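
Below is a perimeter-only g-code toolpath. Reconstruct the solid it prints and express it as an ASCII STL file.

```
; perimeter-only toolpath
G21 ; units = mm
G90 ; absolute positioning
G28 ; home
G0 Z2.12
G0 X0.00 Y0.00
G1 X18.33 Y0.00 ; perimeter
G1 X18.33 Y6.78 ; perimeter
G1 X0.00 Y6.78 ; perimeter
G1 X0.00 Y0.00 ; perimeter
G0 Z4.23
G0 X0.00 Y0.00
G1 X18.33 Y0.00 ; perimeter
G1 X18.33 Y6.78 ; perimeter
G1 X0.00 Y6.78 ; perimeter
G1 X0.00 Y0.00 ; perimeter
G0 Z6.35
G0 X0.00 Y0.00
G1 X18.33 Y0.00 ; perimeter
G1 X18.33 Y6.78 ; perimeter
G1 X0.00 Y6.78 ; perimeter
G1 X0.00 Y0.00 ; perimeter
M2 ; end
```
solid part
  facet normal 0.0000 0.0000 -1.0000
    outer loop
      vertex 18.33 6.78 0.00
      vertex 18.33 0.00 0.00
      vertex 0.00 0.00 0.00
    endloop
  endfacet
  facet normal 0.0000 0.0000 -1.0000
    outer loop
      vertex 0.00 6.78 0.00
      vertex 18.33 6.78 0.00
      vertex 0.00 0.00 0.00
    endloop
  endfacet
  facet normal 0.0000 0.0000 1.0000
    outer loop
      vertex 0.00 0.00 6.35
      vertex 18.33 0.00 6.35
      vertex 18.33 6.78 6.35
    endloop
  endfacet
  facet normal 0.0000 0.0000 1.0000
    outer loop
      vertex 0.00 0.00 6.35
      vertex 18.33 6.78 6.35
      vertex 0.00 6.78 6.35
    endloop
  endfacet
  facet normal 0.0000 -1.0000 0.0000
    outer loop
      vertex 0.00 0.00 0.00
      vertex 18.33 0.00 0.00
      vertex 18.33 0.00 6.35
    endloop
  endfacet
  facet normal 0.0000 -1.0000 0.0000
    outer loop
      vertex 0.00 0.00 0.00
      vertex 18.33 0.00 6.35
      vertex 0.00 0.00 6.35
    endloop
  endfacet
  facet normal 0.0000 1.0000 0.0000
    outer loop
      vertex 18.33 6.78 6.35
      vertex 18.33 6.78 0.00
      vertex 0.00 6.78 0.00
    endloop
  endfacet
  facet normal 0.0000 1.0000 0.0000
    outer loop
      vertex 0.00 6.78 6.35
      vertex 18.33 6.78 6.35
      vertex 0.00 6.78 0.00
    endloop
  endfacet
  facet normal -1.0000 0.0000 0.0000
    outer loop
      vertex 0.00 6.78 6.35
      vertex 0.00 6.78 0.00
      vertex 0.00 0.00 0.00
    endloop
  endfacet
  facet normal -1.0000 0.0000 0.0000
    outer loop
      vertex 0.00 0.00 6.35
      vertex 0.00 6.78 6.35
      vertex 0.00 0.00 0.00
    endloop
  endfacet
  facet normal 1.0000 0.0000 0.0000
    outer loop
      vertex 18.33 0.00 0.00
      vertex 18.33 6.78 0.00
      vertex 18.33 6.78 6.35
    endloop
  endfacet
  facet normal 1.0000 0.0000 0.0000
    outer loop
      vertex 18.33 0.00 0.00
      vertex 18.33 6.78 6.35
      vertex 18.33 0.00 6.35
    endloop
  endfacet
endsolid part

The G0 Z moves step by Δz≈2.12 mm. Every layer's G1 loop is the same polygon, so the solid is a straight extrusion of it from z=0 to z≈6.35. Closing with flat bottom and top caps and triangulating gives 12 facets — a rectangular box, roughly 18.3 × 6.78 mm footprint and 6.35 mm tall.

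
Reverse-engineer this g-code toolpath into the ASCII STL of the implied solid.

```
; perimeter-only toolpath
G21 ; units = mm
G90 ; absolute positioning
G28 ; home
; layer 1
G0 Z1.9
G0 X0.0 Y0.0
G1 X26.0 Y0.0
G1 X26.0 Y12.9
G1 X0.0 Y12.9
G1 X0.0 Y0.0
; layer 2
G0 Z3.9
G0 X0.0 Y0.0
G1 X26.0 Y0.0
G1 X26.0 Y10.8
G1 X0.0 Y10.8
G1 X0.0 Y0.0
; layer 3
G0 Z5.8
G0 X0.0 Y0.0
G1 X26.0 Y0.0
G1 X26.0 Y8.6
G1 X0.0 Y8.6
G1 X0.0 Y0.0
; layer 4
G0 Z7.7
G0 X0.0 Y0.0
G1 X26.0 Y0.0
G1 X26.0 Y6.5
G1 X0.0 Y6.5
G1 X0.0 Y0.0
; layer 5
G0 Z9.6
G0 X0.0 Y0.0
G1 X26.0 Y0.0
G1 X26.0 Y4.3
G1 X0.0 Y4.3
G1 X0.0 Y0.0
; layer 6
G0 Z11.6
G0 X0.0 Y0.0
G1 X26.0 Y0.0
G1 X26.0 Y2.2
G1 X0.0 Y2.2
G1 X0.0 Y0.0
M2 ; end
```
solid part
  facet normal 0.0000 0.0000 -1.0000
    outer loop
      vertex 26.0 15.1 0.0
      vertex 26.0 0.0 0.0
      vertex 0.0 0.0 0.0
    endloop
  endfacet
  facet normal 0.0000 0.0000 -1.0000
    outer loop
      vertex 0.0 15.1 0.0
      vertex 26.0 15.1 0.0
      vertex 0.0 0.0 0.0
    endloop
  endfacet
  facet normal 0.0000 -1.0000 0.0000
    outer loop
      vertex 0.0 0.0 0.0
      vertex 26.0 0.0 0.0
      vertex 26.0 0.0 13.5
    endloop
  endfacet
  facet normal 0.0000 -1.0000 0.0000
    outer loop
      vertex 0.0 0.0 0.0
      vertex 26.0 0.0 13.5
      vertex 0.0 0.0 13.5
    endloop
  endfacet
  facet normal 0.0000 0.6665 0.7455
    outer loop
      vertex 0.0 0.0 13.5
      vertex 26.0 0.0 13.5
      vertex 26.0 15.1 0.0
    endloop
  endfacet
  facet normal 0.0000 0.6665 0.7455
    outer loop
      vertex 0.0 0.0 13.5
      vertex 26.0 15.1 0.0
      vertex 0.0 15.1 0.0
    endloop
  endfacet
  facet normal -1.0000 0.0000 0.0000
    outer loop
      vertex 0.0 0.0 13.5
      vertex 0.0 15.1 0.0
      vertex 0.0 0.0 0.0
    endloop
  endfacet
  facet normal 1.0000 0.0000 0.0000
    outer loop
      vertex 26.0 0.0 0.0
      vertex 26.0 15.1 0.0
      vertex 26.0 0.0 13.5
    endloop
  endfacet
endsolid part

The G0 Z moves step by Δz≈1.9 mm. The G1 loops shrink linearly with z, so the solid tapers from its base footprint up to z≈13.5. Closing with a flat bottom cap and the tapered top and triangulating gives 8 facets — a wedge (ramp): 26 × 15.1 mm base, rising to 13.5 mm along the y=0 edge and sloping linearly to z=0 at y=15.1.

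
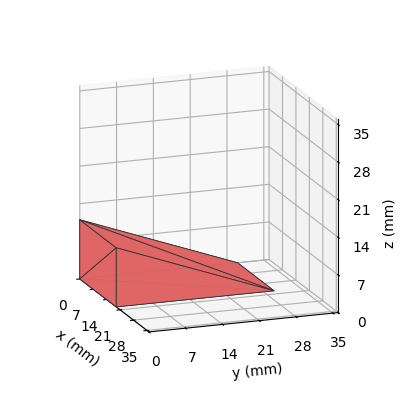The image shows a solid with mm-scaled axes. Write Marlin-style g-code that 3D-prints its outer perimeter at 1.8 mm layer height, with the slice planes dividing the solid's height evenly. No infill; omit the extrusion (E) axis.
Reading the render: the shape is a wedge (ramp): 19 × 30 mm base, rising to 11 mm along the y=0 edge and sloping linearly to z=0 at y=30 (dimensions read to the nearest mm from the axis ticks). For the g-code, the solid's height is divided into equal slices at the stated Δz and each level perimeter traced with G1 moves after a G0 lift.

; perimeter-only toolpath
G21 ; units = mm
G90 ; absolute positioning
G28 ; home
; layer 1
G0 Z1.8
G0 X0.0 Y0.0
G1 X19.0 Y0.0
G1 X19.0 Y25.0
G1 X0.0 Y25.0
G1 X0.0 Y0.0
; layer 2
G0 Z3.7
G0 X0.0 Y0.0
G1 X19.0 Y0.0
G1 X19.0 Y20.0
G1 X0.0 Y20.0
G1 X0.0 Y0.0
; layer 3
G0 Z5.5
G0 X0.0 Y0.0
G1 X19.0 Y0.0
G1 X19.0 Y15.0
G1 X0.0 Y15.0
G1 X0.0 Y0.0
; layer 4
G0 Z7.3
G0 X0.0 Y0.0
G1 X19.0 Y0.0
G1 X19.0 Y10.0
G1 X0.0 Y10.0
G1 X0.0 Y0.0
; layer 5
G0 Z9.2
G0 X0.0 Y0.0
G1 X19.0 Y0.0
G1 X19.0 Y5.0
G1 X0.0 Y5.0
G1 X0.0 Y0.0
M2 ; end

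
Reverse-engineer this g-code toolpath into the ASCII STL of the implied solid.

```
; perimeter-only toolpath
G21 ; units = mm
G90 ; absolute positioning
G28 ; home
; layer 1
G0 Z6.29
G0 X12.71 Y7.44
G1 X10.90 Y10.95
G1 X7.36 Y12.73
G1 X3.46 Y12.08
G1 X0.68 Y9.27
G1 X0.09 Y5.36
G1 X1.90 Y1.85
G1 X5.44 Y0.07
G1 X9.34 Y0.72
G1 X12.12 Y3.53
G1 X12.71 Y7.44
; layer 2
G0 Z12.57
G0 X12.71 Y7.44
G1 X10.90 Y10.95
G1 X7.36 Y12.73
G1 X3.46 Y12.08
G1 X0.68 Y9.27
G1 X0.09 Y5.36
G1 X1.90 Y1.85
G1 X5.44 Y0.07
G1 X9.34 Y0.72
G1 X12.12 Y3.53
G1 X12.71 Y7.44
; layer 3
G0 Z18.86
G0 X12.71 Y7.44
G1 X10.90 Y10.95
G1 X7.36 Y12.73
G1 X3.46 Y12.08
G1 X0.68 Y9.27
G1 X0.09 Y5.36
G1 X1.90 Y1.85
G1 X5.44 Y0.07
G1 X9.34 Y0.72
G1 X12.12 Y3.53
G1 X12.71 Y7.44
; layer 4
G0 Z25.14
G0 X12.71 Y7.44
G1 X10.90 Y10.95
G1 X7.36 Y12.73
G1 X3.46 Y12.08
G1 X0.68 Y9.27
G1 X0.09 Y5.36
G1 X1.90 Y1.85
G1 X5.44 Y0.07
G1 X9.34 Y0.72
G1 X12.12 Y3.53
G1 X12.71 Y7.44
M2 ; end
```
solid part
  facet normal 0.0000 0.0000 -1.0000
    outer loop
      vertex 7.36 12.73 0.00
      vertex 10.90 10.95 0.00
      vertex 12.71 7.44 0.00
    endloop
  endfacet
  facet normal 0.0000 0.0000 -1.0000
    outer loop
      vertex 3.46 12.08 0.00
      vertex 7.36 12.73 0.00
      vertex 12.71 7.44 0.00
    endloop
  endfacet
  facet normal 0.0000 0.0000 -1.0000
    outer loop
      vertex 0.68 9.27 0.00
      vertex 3.46 12.08 0.00
      vertex 12.71 7.44 0.00
    endloop
  endfacet
  facet normal 0.0000 0.0000 -1.0000
    outer loop
      vertex 0.09 5.36 0.00
      vertex 0.68 9.27 0.00
      vertex 12.71 7.44 0.00
    endloop
  endfacet
  facet normal 0.0000 0.0000 -1.0000
    outer loop
      vertex 1.90 1.85 0.00
      vertex 0.09 5.36 0.00
      vertex 12.71 7.44 0.00
    endloop
  endfacet
  facet normal 0.0000 0.0000 -1.0000
    outer loop
      vertex 5.44 0.07 0.00
      vertex 1.90 1.85 0.00
      vertex 12.71 7.44 0.00
    endloop
  endfacet
  facet normal 0.0000 0.0000 -1.0000
    outer loop
      vertex 9.34 0.72 0.00
      vertex 5.44 0.07 0.00
      vertex 12.71 7.44 0.00
    endloop
  endfacet
  facet normal 0.0000 0.0000 -1.0000
    outer loop
      vertex 12.12 3.53 0.00
      vertex 9.34 0.72 0.00
      vertex 12.71 7.44 0.00
    endloop
  endfacet
  facet normal 0.0000 0.0000 1.0000
    outer loop
      vertex 12.71 7.44 25.14
      vertex 10.90 10.95 25.14
      vertex 7.36 12.73 25.14
    endloop
  endfacet
  facet normal 0.0000 0.0000 1.0000
    outer loop
      vertex 12.71 7.44 25.14
      vertex 7.36 12.73 25.14
      vertex 3.46 12.08 25.14
    endloop
  endfacet
  facet normal 0.0000 0.0000 1.0000
    outer loop
      vertex 12.71 7.44 25.14
      vertex 3.46 12.08 25.14
      vertex 0.68 9.27 25.14
    endloop
  endfacet
  facet normal 0.0000 0.0000 1.0000
    outer loop
      vertex 12.71 7.44 25.14
      vertex 0.68 9.27 25.14
      vertex 0.09 5.36 25.14
    endloop
  endfacet
  facet normal 0.0000 0.0000 1.0000
    outer loop
      vertex 12.71 7.44 25.14
      vertex 0.09 5.36 25.14
      vertex 1.90 1.85 25.14
    endloop
  endfacet
  facet normal 0.0000 0.0000 1.0000
    outer loop
      vertex 12.71 7.44 25.14
      vertex 1.90 1.85 25.14
      vertex 5.44 0.07 25.14
    endloop
  endfacet
  facet normal 0.0000 0.0000 1.0000
    outer loop
      vertex 12.71 7.44 25.14
      vertex 5.44 0.07 25.14
      vertex 9.34 0.72 25.14
    endloop
  endfacet
  facet normal 0.0000 0.0000 1.0000
    outer loop
      vertex 12.71 7.44 25.14
      vertex 9.34 0.72 25.14
      vertex 12.12 3.53 25.14
    endloop
  endfacet
  facet normal 0.8888 0.4583 0.0000
    outer loop
      vertex 12.71 7.44 0.00
      vertex 10.90 10.95 0.00
      vertex 10.90 10.95 25.14
    endloop
  endfacet
  facet normal 0.8888 0.4583 0.0000
    outer loop
      vertex 12.71 7.44 0.00
      vertex 10.90 10.95 25.14
      vertex 12.71 7.44 25.14
    endloop
  endfacet
  facet normal 0.4492 0.8934 0.0000
    outer loop
      vertex 10.90 10.95 0.00
      vertex 7.36 12.73 0.00
      vertex 7.36 12.73 25.14
    endloop
  endfacet
  facet normal 0.4492 0.8934 0.0000
    outer loop
      vertex 10.90 10.95 0.00
      vertex 7.36 12.73 25.14
      vertex 10.90 10.95 25.14
    endloop
  endfacet
  facet normal -0.1644 0.9864 0.0000
    outer loop
      vertex 7.36 12.73 0.00
      vertex 3.46 12.08 0.00
      vertex 3.46 12.08 25.14
    endloop
  endfacet
  facet normal -0.1644 0.9864 0.0000
    outer loop
      vertex 7.36 12.73 0.00
      vertex 3.46 12.08 25.14
      vertex 7.36 12.73 25.14
    endloop
  endfacet
  facet normal -0.7109 0.7033 0.0000
    outer loop
      vertex 3.46 12.08 0.00
      vertex 0.68 9.27 0.00
      vertex 0.68 9.27 25.14
    endloop
  endfacet
  facet normal -0.7109 0.7033 0.0000
    outer loop
      vertex 3.46 12.08 0.00
      vertex 0.68 9.27 25.14
      vertex 3.46 12.08 25.14
    endloop
  endfacet
  facet normal -0.9888 0.1492 0.0000
    outer loop
      vertex 0.68 9.27 0.00
      vertex 0.09 5.36 0.00
      vertex 0.09 5.36 25.14
    endloop
  endfacet
  facet normal -0.9888 0.1492 0.0000
    outer loop
      vertex 0.68 9.27 0.00
      vertex 0.09 5.36 25.14
      vertex 0.68 9.27 25.14
    endloop
  endfacet
  facet normal -0.8888 -0.4583 0.0000
    outer loop
      vertex 0.09 5.36 0.00
      vertex 1.90 1.85 0.00
      vertex 1.90 1.85 25.14
    endloop
  endfacet
  facet normal -0.8888 -0.4583 0.0000
    outer loop
      vertex 0.09 5.36 0.00
      vertex 1.90 1.85 25.14
      vertex 0.09 5.36 25.14
    endloop
  endfacet
  facet normal -0.4492 -0.8934 0.0000
    outer loop
      vertex 1.90 1.85 0.00
      vertex 5.44 0.07 0.00
      vertex 5.44 0.07 25.14
    endloop
  endfacet
  facet normal -0.4492 -0.8934 0.0000
    outer loop
      vertex 1.90 1.85 0.00
      vertex 5.44 0.07 25.14
      vertex 1.90 1.85 25.14
    endloop
  endfacet
  facet normal 0.1644 -0.9864 0.0000
    outer loop
      vertex 5.44 0.07 0.00
      vertex 9.34 0.72 0.00
      vertex 9.34 0.72 25.14
    endloop
  endfacet
  facet normal 0.1644 -0.9864 0.0000
    outer loop
      vertex 5.44 0.07 0.00
      vertex 9.34 0.72 25.14
      vertex 5.44 0.07 25.14
    endloop
  endfacet
  facet normal 0.7109 -0.7033 0.0000
    outer loop
      vertex 9.34 0.72 0.00
      vertex 12.12 3.53 0.00
      vertex 12.12 3.53 25.14
    endloop
  endfacet
  facet normal 0.7109 -0.7033 0.0000
    outer loop
      vertex 9.34 0.72 0.00
      vertex 12.12 3.53 25.14
      vertex 9.34 0.72 25.14
    endloop
  endfacet
  facet normal 0.9888 -0.1492 0.0000
    outer loop
      vertex 12.12 3.53 0.00
      vertex 12.71 7.44 0.00
      vertex 12.71 7.44 25.14
    endloop
  endfacet
  facet normal 0.9888 -0.1492 0.0000
    outer loop
      vertex 12.12 3.53 0.00
      vertex 12.71 7.44 25.14
      vertex 12.12 3.53 25.14
    endloop
  endfacet
endsolid part

The G0 Z moves step by Δz≈6.29 mm. Every layer's G1 loop is the same polygon, so the solid is a straight extrusion of it from z=0 to z≈25.1. Closing with flat bottom and top caps and triangulating gives 36 facets — a regular 10-sided prism (a cylinder approximated with 10 flat sides), circumscribed radius ≈ 6.4 mm, height ≈ 25.1 mm.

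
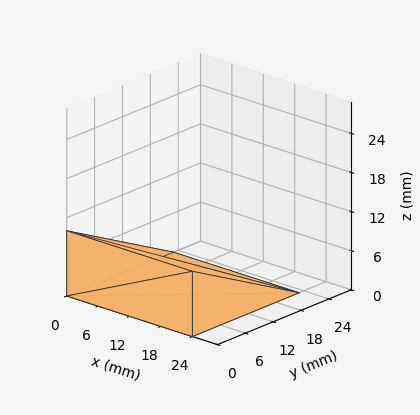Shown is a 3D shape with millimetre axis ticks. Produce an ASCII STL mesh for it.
Reading the render: the shape is a wedge (ramp): 24 × 23 mm base, rising to 10 mm along the y=0 edge and sloping linearly to z=0 at y=23 (dimensions read to the nearest mm from the axis ticks). For the STL, each face is triangulated and given an outward normal.

solid part
  facet normal 0.0000 0.0000 -1.0000
    outer loop
      vertex 24.00 23.00 0.00
      vertex 24.00 0.00 0.00
      vertex 0.00 0.00 0.00
    endloop
  endfacet
  facet normal 0.0000 0.0000 -1.0000
    outer loop
      vertex 0.00 23.00 0.00
      vertex 24.00 23.00 0.00
      vertex 0.00 0.00 0.00
    endloop
  endfacet
  facet normal 0.0000 -1.0000 0.0000
    outer loop
      vertex 0.00 0.00 0.00
      vertex 24.00 0.00 0.00
      vertex 24.00 0.00 10.00
    endloop
  endfacet
  facet normal 0.0000 -1.0000 0.0000
    outer loop
      vertex 0.00 0.00 0.00
      vertex 24.00 0.00 10.00
      vertex 0.00 0.00 10.00
    endloop
  endfacet
  facet normal 0.0000 0.3987 0.9171
    outer loop
      vertex 0.00 0.00 10.00
      vertex 24.00 0.00 10.00
      vertex 24.00 23.00 0.00
    endloop
  endfacet
  facet normal 0.0000 0.3987 0.9171
    outer loop
      vertex 0.00 0.00 10.00
      vertex 24.00 23.00 0.00
      vertex 0.00 23.00 0.00
    endloop
  endfacet
  facet normal -1.0000 0.0000 0.0000
    outer loop
      vertex 0.00 0.00 10.00
      vertex 0.00 23.00 0.00
      vertex 0.00 0.00 0.00
    endloop
  endfacet
  facet normal 1.0000 0.0000 0.0000
    outer loop
      vertex 24.00 0.00 0.00
      vertex 24.00 23.00 0.00
      vertex 24.00 0.00 10.00
    endloop
  endfacet
endsolid part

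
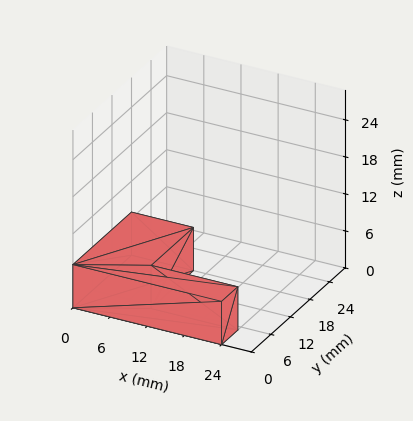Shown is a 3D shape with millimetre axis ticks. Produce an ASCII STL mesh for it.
Reading the render: the shape is an L-shaped prism: outer 24 × 18 mm, arm thicknesses ≈ 5 mm (horizontal) and 10 mm (vertical), extruded 7 mm in z (dimensions read to the nearest mm from the axis ticks). For the STL, each face is triangulated and given an outward normal.

solid part
  facet normal 0.0000 0.0000 -1.0000
    outer loop
      vertex 24.0 5.0 0.0
      vertex 24.0 0.0 0.0
      vertex 0.0 0.0 0.0
    endloop
  endfacet
  facet normal 0.0000 0.0000 -1.0000
    outer loop
      vertex 10.0 5.0 0.0
      vertex 24.0 5.0 0.0
      vertex 0.0 0.0 0.0
    endloop
  endfacet
  facet normal 0.0000 0.0000 -1.0000
    outer loop
      vertex 10.0 18.0 0.0
      vertex 10.0 5.0 0.0
      vertex 0.0 0.0 0.0
    endloop
  endfacet
  facet normal 0.0000 0.0000 -1.0000
    outer loop
      vertex 0.0 18.0 0.0
      vertex 10.0 18.0 0.0
      vertex 0.0 0.0 0.0
    endloop
  endfacet
  facet normal 0.0000 0.0000 1.0000
    outer loop
      vertex 0.0 0.0 7.0
      vertex 24.0 0.0 7.0
      vertex 24.0 5.0 7.0
    endloop
  endfacet
  facet normal 0.0000 0.0000 1.0000
    outer loop
      vertex 0.0 0.0 7.0
      vertex 24.0 5.0 7.0
      vertex 10.0 5.0 7.0
    endloop
  endfacet
  facet normal 0.0000 0.0000 1.0000
    outer loop
      vertex 0.0 0.0 7.0
      vertex 10.0 5.0 7.0
      vertex 10.0 18.0 7.0
    endloop
  endfacet
  facet normal 0.0000 0.0000 1.0000
    outer loop
      vertex 0.0 0.0 7.0
      vertex 10.0 18.0 7.0
      vertex 0.0 18.0 7.0
    endloop
  endfacet
  facet normal 0.0000 -1.0000 0.0000
    outer loop
      vertex 0.0 0.0 0.0
      vertex 24.0 0.0 0.0
      vertex 24.0 0.0 7.0
    endloop
  endfacet
  facet normal 0.0000 -1.0000 0.0000
    outer loop
      vertex 0.0 0.0 0.0
      vertex 24.0 0.0 7.0
      vertex 0.0 0.0 7.0
    endloop
  endfacet
  facet normal 1.0000 0.0000 0.0000
    outer loop
      vertex 24.0 0.0 0.0
      vertex 24.0 5.0 0.0
      vertex 24.0 5.0 7.0
    endloop
  endfacet
  facet normal 1.0000 0.0000 0.0000
    outer loop
      vertex 24.0 0.0 0.0
      vertex 24.0 5.0 7.0
      vertex 24.0 0.0 7.0
    endloop
  endfacet
  facet normal 0.0000 1.0000 0.0000
    outer loop
      vertex 24.0 5.0 0.0
      vertex 10.0 5.0 0.0
      vertex 10.0 5.0 7.0
    endloop
  endfacet
  facet normal 0.0000 1.0000 0.0000
    outer loop
      vertex 24.0 5.0 0.0
      vertex 10.0 5.0 7.0
      vertex 24.0 5.0 7.0
    endloop
  endfacet
  facet normal 1.0000 0.0000 0.0000
    outer loop
      vertex 10.0 5.0 0.0
      vertex 10.0 18.0 0.0
      vertex 10.0 18.0 7.0
    endloop
  endfacet
  facet normal 1.0000 0.0000 0.0000
    outer loop
      vertex 10.0 5.0 0.0
      vertex 10.0 18.0 7.0
      vertex 10.0 5.0 7.0
    endloop
  endfacet
  facet normal 0.0000 1.0000 0.0000
    outer loop
      vertex 10.0 18.0 0.0
      vertex 0.0 18.0 0.0
      vertex 0.0 18.0 7.0
    endloop
  endfacet
  facet normal 0.0000 1.0000 0.0000
    outer loop
      vertex 10.0 18.0 0.0
      vertex 0.0 18.0 7.0
      vertex 10.0 18.0 7.0
    endloop
  endfacet
  facet normal -1.0000 0.0000 0.0000
    outer loop
      vertex 0.0 18.0 0.0
      vertex 0.0 0.0 0.0
      vertex 0.0 0.0 7.0
    endloop
  endfacet
  facet normal -1.0000 0.0000 0.0000
    outer loop
      vertex 0.0 18.0 0.0
      vertex 0.0 0.0 7.0
      vertex 0.0 18.0 7.0
    endloop
  endfacet
endsolid part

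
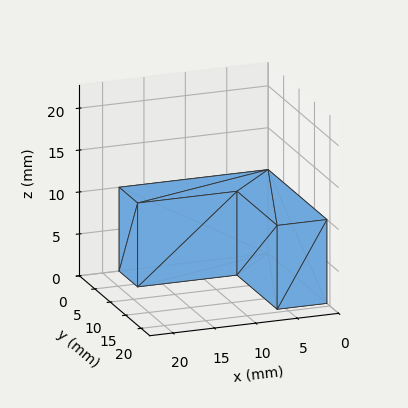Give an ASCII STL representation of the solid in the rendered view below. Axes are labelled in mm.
Reading the render: the shape is an L-shaped prism: outer 18 × 19 mm, arm thicknesses ≈ 6 mm (horizontal) and 6 mm (vertical), extruded 10 mm in z (dimensions read to the nearest mm from the axis ticks). For the STL, each face is triangulated and given an outward normal.

solid part
  facet normal 0.0000 0.0000 -1.0000
    outer loop
      vertex 18.0 6.0 0.0
      vertex 18.0 0.0 0.0
      vertex 0.0 0.0 0.0
    endloop
  endfacet
  facet normal 0.0000 0.0000 -1.0000
    outer loop
      vertex 6.0 6.0 0.0
      vertex 18.0 6.0 0.0
      vertex 0.0 0.0 0.0
    endloop
  endfacet
  facet normal 0.0000 0.0000 -1.0000
    outer loop
      vertex 6.0 19.0 0.0
      vertex 6.0 6.0 0.0
      vertex 0.0 0.0 0.0
    endloop
  endfacet
  facet normal 0.0000 0.0000 -1.0000
    outer loop
      vertex 0.0 19.0 0.0
      vertex 6.0 19.0 0.0
      vertex 0.0 0.0 0.0
    endloop
  endfacet
  facet normal 0.0000 0.0000 1.0000
    outer loop
      vertex 0.0 0.0 10.0
      vertex 18.0 0.0 10.0
      vertex 18.0 6.0 10.0
    endloop
  endfacet
  facet normal 0.0000 0.0000 1.0000
    outer loop
      vertex 0.0 0.0 10.0
      vertex 18.0 6.0 10.0
      vertex 6.0 6.0 10.0
    endloop
  endfacet
  facet normal 0.0000 0.0000 1.0000
    outer loop
      vertex 0.0 0.0 10.0
      vertex 6.0 6.0 10.0
      vertex 6.0 19.0 10.0
    endloop
  endfacet
  facet normal 0.0000 0.0000 1.0000
    outer loop
      vertex 0.0 0.0 10.0
      vertex 6.0 19.0 10.0
      vertex 0.0 19.0 10.0
    endloop
  endfacet
  facet normal 0.0000 -1.0000 0.0000
    outer loop
      vertex 0.0 0.0 0.0
      vertex 18.0 0.0 0.0
      vertex 18.0 0.0 10.0
    endloop
  endfacet
  facet normal 0.0000 -1.0000 0.0000
    outer loop
      vertex 0.0 0.0 0.0
      vertex 18.0 0.0 10.0
      vertex 0.0 0.0 10.0
    endloop
  endfacet
  facet normal 1.0000 0.0000 0.0000
    outer loop
      vertex 18.0 0.0 0.0
      vertex 18.0 6.0 0.0
      vertex 18.0 6.0 10.0
    endloop
  endfacet
  facet normal 1.0000 0.0000 0.0000
    outer loop
      vertex 18.0 0.0 0.0
      vertex 18.0 6.0 10.0
      vertex 18.0 0.0 10.0
    endloop
  endfacet
  facet normal 0.0000 1.0000 0.0000
    outer loop
      vertex 18.0 6.0 0.0
      vertex 6.0 6.0 0.0
      vertex 6.0 6.0 10.0
    endloop
  endfacet
  facet normal 0.0000 1.0000 0.0000
    outer loop
      vertex 18.0 6.0 0.0
      vertex 6.0 6.0 10.0
      vertex 18.0 6.0 10.0
    endloop
  endfacet
  facet normal 1.0000 0.0000 0.0000
    outer loop
      vertex 6.0 6.0 0.0
      vertex 6.0 19.0 0.0
      vertex 6.0 19.0 10.0
    endloop
  endfacet
  facet normal 1.0000 0.0000 0.0000
    outer loop
      vertex 6.0 6.0 0.0
      vertex 6.0 19.0 10.0
      vertex 6.0 6.0 10.0
    endloop
  endfacet
  facet normal 0.0000 1.0000 0.0000
    outer loop
      vertex 6.0 19.0 0.0
      vertex 0.0 19.0 0.0
      vertex 0.0 19.0 10.0
    endloop
  endfacet
  facet normal 0.0000 1.0000 0.0000
    outer loop
      vertex 6.0 19.0 0.0
      vertex 0.0 19.0 10.0
      vertex 6.0 19.0 10.0
    endloop
  endfacet
  facet normal -1.0000 0.0000 0.0000
    outer loop
      vertex 0.0 19.0 0.0
      vertex 0.0 0.0 0.0
      vertex 0.0 0.0 10.0
    endloop
  endfacet
  facet normal -1.0000 0.0000 0.0000
    outer loop
      vertex 0.0 19.0 0.0
      vertex 0.0 0.0 10.0
      vertex 0.0 19.0 10.0
    endloop
  endfacet
endsolid part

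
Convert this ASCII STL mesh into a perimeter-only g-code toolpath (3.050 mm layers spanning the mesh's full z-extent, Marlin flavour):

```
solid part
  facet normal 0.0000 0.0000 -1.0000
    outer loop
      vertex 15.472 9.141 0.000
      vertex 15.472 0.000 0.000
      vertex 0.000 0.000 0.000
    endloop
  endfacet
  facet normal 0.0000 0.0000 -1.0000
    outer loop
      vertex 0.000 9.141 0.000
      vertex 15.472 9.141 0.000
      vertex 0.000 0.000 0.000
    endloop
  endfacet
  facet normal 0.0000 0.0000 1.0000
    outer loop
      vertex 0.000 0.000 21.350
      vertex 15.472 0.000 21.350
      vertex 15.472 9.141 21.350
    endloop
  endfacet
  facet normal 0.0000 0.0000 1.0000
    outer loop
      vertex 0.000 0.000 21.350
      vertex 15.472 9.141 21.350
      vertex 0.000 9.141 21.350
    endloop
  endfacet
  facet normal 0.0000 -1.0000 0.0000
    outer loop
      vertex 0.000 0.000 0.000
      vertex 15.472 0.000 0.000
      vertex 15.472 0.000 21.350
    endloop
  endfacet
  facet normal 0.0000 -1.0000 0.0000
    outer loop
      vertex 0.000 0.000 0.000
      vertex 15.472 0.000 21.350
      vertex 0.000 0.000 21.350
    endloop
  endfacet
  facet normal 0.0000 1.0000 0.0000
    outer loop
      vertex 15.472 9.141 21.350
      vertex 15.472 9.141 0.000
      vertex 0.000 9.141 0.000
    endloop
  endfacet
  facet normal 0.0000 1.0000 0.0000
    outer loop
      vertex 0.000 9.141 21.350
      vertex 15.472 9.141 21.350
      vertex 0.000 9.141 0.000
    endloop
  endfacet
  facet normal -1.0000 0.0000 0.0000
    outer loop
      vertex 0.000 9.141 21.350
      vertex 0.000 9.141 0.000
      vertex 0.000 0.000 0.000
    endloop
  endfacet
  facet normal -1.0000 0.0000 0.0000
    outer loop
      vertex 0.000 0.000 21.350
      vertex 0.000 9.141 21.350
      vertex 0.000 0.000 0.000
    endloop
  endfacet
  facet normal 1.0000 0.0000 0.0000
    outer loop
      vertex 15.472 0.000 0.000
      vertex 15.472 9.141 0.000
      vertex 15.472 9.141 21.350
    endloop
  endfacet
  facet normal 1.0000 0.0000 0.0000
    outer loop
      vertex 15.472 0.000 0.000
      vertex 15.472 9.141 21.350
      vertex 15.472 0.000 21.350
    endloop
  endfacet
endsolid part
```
; perimeter-only toolpath
G21 ; units = mm
G90 ; absolute positioning
G28 ; home
; layer 1
G0 Z3.050
G0 X0.000 Y0.000
G1 X15.472 Y0.000
G1 X15.472 Y9.141
G1 X0.000 Y9.141
G1 X0.000 Y0.000
; layer 2
G0 Z6.100
G0 X0.000 Y0.000
G1 X15.472 Y0.000
G1 X15.472 Y9.141
G1 X0.000 Y9.141
G1 X0.000 Y0.000
; layer 3
G0 Z9.150
G0 X0.000 Y0.000
G1 X15.472 Y0.000
G1 X15.472 Y9.141
G1 X0.000 Y9.141
G1 X0.000 Y0.000
; layer 4
G0 Z12.200
G0 X0.000 Y0.000
G1 X15.472 Y0.000
G1 X15.472 Y9.141
G1 X0.000 Y9.141
G1 X0.000 Y0.000
; layer 5
G0 Z15.250
G0 X0.000 Y0.000
G1 X15.472 Y0.000
G1 X15.472 Y9.141
G1 X0.000 Y9.141
G1 X0.000 Y0.000
; layer 6
G0 Z18.300
G0 X0.000 Y0.000
G1 X15.472 Y0.000
G1 X15.472 Y9.141
G1 X0.000 Y9.141
G1 X0.000 Y0.000
; layer 7
G0 Z21.350
G0 X0.000 Y0.000
G1 X15.472 Y0.000
G1 X15.472 Y9.141
G1 X0.000 Y9.141
G1 X0.000 Y0.000
M2 ; end

The solid is a rectangular box, roughly 15.5 × 9.14 mm footprint and 21.4 mm tall. Slicing at Δz = 3.050 mm — 7 equal slices spanning the solid's height, so layer i sits at z = i·h/7 — gives 7 non-empty perimeters. Each is a 4-segment closed polygon; G0 lifts to the layer z and rapids to the start vertex, then G1 traces the edges.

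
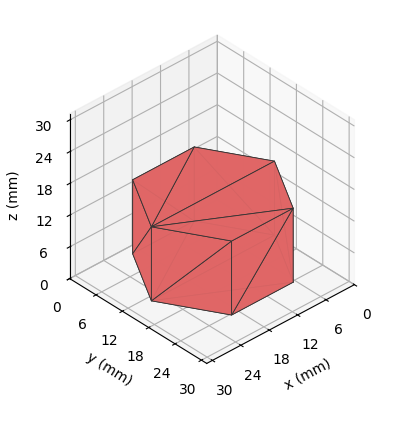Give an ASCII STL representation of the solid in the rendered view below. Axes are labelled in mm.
Reading the render: the shape is a regular 6-sided prism (a cylinder approximated with 6 flat sides), circumscribed radius ≈ 13 mm, height ≈ 14 mm (dimensions read to the nearest mm from the axis ticks). For the STL, each face is triangulated and given an outward normal.

solid part
  facet normal 0.0000 0.0000 -1.0000
    outer loop
      vertex 6.500 24.258 0.000
      vertex 19.500 24.258 0.000
      vertex 26.000 13.000 0.000
    endloop
  endfacet
  facet normal 0.0000 0.0000 -1.0000
    outer loop
      vertex 0.000 13.000 0.000
      vertex 6.500 24.258 0.000
      vertex 26.000 13.000 0.000
    endloop
  endfacet
  facet normal 0.0000 0.0000 -1.0000
    outer loop
      vertex 6.500 1.742 0.000
      vertex 0.000 13.000 0.000
      vertex 26.000 13.000 0.000
    endloop
  endfacet
  facet normal 0.0000 0.0000 -1.0000
    outer loop
      vertex 19.500 1.742 0.000
      vertex 6.500 1.742 0.000
      vertex 26.000 13.000 0.000
    endloop
  endfacet
  facet normal 0.0000 0.0000 1.0000
    outer loop
      vertex 26.000 13.000 14.000
      vertex 19.500 24.258 14.000
      vertex 6.500 24.258 14.000
    endloop
  endfacet
  facet normal 0.0000 0.0000 1.0000
    outer loop
      vertex 26.000 13.000 14.000
      vertex 6.500 24.258 14.000
      vertex 0.000 13.000 14.000
    endloop
  endfacet
  facet normal 0.0000 0.0000 1.0000
    outer loop
      vertex 26.000 13.000 14.000
      vertex 0.000 13.000 14.000
      vertex 6.500 1.742 14.000
    endloop
  endfacet
  facet normal 0.0000 0.0000 1.0000
    outer loop
      vertex 26.000 13.000 14.000
      vertex 6.500 1.742 14.000
      vertex 19.500 1.742 14.000
    endloop
  endfacet
  facet normal 0.8660 0.5000 0.0000
    outer loop
      vertex 26.000 13.000 0.000
      vertex 19.500 24.258 0.000
      vertex 19.500 24.258 14.000
    endloop
  endfacet
  facet normal 0.8660 0.5000 0.0000
    outer loop
      vertex 26.000 13.000 0.000
      vertex 19.500 24.258 14.000
      vertex 26.000 13.000 14.000
    endloop
  endfacet
  facet normal 0.0000 1.0000 0.0000
    outer loop
      vertex 19.500 24.258 0.000
      vertex 6.500 24.258 0.000
      vertex 6.500 24.258 14.000
    endloop
  endfacet
  facet normal 0.0000 1.0000 0.0000
    outer loop
      vertex 19.500 24.258 0.000
      vertex 6.500 24.258 14.000
      vertex 19.500 24.258 14.000
    endloop
  endfacet
  facet normal -0.8660 0.5000 0.0000
    outer loop
      vertex 6.500 24.258 0.000
      vertex 0.000 13.000 0.000
      vertex 0.000 13.000 14.000
    endloop
  endfacet
  facet normal -0.8660 0.5000 0.0000
    outer loop
      vertex 6.500 24.258 0.000
      vertex 0.000 13.000 14.000
      vertex 6.500 24.258 14.000
    endloop
  endfacet
  facet normal -0.8660 -0.5000 0.0000
    outer loop
      vertex 0.000 13.000 0.000
      vertex 6.500 1.742 0.000
      vertex 6.500 1.742 14.000
    endloop
  endfacet
  facet normal -0.8660 -0.5000 0.0000
    outer loop
      vertex 0.000 13.000 0.000
      vertex 6.500 1.742 14.000
      vertex 0.000 13.000 14.000
    endloop
  endfacet
  facet normal 0.0000 -1.0000 0.0000
    outer loop
      vertex 6.500 1.742 0.000
      vertex 19.500 1.742 0.000
      vertex 19.500 1.742 14.000
    endloop
  endfacet
  facet normal 0.0000 -1.0000 0.0000
    outer loop
      vertex 6.500 1.742 0.000
      vertex 19.500 1.742 14.000
      vertex 6.500 1.742 14.000
    endloop
  endfacet
  facet normal 0.8660 -0.5000 0.0000
    outer loop
      vertex 19.500 1.742 0.000
      vertex 26.000 13.000 0.000
      vertex 26.000 13.000 14.000
    endloop
  endfacet
  facet normal 0.8660 -0.5000 0.0000
    outer loop
      vertex 19.500 1.742 0.000
      vertex 26.000 13.000 14.000
      vertex 19.500 1.742 14.000
    endloop
  endfacet
endsolid part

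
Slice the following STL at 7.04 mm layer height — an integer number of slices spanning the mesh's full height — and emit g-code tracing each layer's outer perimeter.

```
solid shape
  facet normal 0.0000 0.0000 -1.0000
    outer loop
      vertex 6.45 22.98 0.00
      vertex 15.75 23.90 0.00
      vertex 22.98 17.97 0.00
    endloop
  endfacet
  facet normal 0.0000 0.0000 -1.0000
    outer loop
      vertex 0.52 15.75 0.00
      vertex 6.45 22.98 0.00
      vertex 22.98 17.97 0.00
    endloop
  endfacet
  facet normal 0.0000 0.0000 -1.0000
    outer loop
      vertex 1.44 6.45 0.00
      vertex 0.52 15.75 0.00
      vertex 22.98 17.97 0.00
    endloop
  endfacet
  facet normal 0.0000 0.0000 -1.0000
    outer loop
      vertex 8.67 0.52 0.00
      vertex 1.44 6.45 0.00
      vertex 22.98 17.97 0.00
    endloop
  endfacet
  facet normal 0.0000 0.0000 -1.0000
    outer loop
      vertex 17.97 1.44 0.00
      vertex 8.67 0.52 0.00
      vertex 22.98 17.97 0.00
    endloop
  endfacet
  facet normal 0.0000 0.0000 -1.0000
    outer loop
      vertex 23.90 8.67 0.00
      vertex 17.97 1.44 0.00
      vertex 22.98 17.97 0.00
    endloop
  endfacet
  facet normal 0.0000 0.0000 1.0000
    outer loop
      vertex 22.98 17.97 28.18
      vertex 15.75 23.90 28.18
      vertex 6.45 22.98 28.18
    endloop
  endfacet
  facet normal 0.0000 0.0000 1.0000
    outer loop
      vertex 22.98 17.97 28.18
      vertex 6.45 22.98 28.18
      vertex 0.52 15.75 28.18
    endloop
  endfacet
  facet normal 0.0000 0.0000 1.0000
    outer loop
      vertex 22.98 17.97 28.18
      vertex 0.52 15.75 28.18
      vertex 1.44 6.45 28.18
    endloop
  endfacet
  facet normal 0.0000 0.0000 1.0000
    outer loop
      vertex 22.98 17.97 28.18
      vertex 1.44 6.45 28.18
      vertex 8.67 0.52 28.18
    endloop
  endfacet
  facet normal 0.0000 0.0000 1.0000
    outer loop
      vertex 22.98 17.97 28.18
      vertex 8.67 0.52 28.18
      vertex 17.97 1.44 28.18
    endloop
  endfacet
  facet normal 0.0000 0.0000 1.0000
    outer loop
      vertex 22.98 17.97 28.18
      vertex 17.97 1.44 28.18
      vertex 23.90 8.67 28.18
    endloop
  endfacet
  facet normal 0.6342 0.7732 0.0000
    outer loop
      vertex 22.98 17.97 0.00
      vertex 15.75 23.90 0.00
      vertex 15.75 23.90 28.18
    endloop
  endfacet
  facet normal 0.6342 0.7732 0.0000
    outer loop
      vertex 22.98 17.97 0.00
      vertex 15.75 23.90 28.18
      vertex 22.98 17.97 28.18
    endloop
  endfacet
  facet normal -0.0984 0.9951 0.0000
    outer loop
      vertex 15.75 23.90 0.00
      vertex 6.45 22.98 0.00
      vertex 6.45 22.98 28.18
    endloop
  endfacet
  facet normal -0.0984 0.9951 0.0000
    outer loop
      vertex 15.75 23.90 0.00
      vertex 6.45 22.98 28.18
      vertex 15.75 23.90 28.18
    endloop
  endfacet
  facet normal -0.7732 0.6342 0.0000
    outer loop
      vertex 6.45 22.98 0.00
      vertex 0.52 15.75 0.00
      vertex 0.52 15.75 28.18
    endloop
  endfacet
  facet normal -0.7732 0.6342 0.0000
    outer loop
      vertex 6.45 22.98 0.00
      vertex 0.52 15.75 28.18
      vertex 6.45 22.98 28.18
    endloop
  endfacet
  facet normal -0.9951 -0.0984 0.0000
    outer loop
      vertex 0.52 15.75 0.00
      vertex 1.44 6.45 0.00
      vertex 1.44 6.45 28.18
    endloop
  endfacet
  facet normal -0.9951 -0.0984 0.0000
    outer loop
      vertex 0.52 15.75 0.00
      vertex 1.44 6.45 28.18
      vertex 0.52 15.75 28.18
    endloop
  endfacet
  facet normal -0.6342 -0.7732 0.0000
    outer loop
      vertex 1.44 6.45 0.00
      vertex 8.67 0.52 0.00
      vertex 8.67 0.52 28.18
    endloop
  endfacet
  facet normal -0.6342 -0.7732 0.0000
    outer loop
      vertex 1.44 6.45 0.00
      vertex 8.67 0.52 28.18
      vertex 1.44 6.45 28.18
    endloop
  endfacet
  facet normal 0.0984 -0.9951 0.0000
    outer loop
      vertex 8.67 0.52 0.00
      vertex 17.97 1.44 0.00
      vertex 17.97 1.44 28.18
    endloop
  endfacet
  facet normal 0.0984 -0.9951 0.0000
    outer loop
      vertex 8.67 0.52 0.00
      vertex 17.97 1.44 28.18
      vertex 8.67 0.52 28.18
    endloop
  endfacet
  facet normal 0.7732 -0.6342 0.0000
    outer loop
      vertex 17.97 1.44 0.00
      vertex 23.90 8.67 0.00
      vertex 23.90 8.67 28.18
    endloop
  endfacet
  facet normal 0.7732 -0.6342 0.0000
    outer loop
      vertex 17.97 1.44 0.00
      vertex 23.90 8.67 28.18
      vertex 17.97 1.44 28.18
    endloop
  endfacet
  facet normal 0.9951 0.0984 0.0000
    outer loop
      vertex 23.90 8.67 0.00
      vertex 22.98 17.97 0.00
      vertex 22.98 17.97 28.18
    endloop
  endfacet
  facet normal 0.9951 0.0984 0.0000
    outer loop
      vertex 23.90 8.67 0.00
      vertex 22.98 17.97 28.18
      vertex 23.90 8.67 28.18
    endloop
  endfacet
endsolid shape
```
; perimeter-only toolpath
G21 ; units = mm
G90 ; absolute positioning
G28 ; home
; layer 1
G0 Z7.04
G0 X22.98 Y17.97
G1 X15.75 Y23.90
G1 X6.45 Y22.98
G1 X0.52 Y15.75
G1 X1.44 Y6.45
G1 X8.67 Y0.52
G1 X17.97 Y1.44
G1 X23.90 Y8.67
G1 X22.98 Y17.97
; layer 2
G0 Z14.09
G0 X22.98 Y17.97
G1 X15.75 Y23.90
G1 X6.45 Y22.98
G1 X0.52 Y15.75
G1 X1.44 Y6.45
G1 X8.67 Y0.52
G1 X17.97 Y1.44
G1 X23.90 Y8.67
G1 X22.98 Y17.97
; layer 3
G0 Z21.13
G0 X22.98 Y17.97
G1 X15.75 Y23.90
G1 X6.45 Y22.98
G1 X0.52 Y15.75
G1 X1.44 Y6.45
G1 X8.67 Y0.52
G1 X17.97 Y1.44
G1 X23.90 Y8.67
G1 X22.98 Y17.97
; layer 4
G0 Z28.18
G0 X22.98 Y17.97
G1 X15.75 Y23.90
G1 X6.45 Y22.98
G1 X0.52 Y15.75
G1 X1.44 Y6.45
G1 X8.67 Y0.52
G1 X17.97 Y1.44
G1 X23.90 Y8.67
G1 X22.98 Y17.97
M2 ; end

The solid is a regular 8-sided prism (a cylinder approximated with 8 flat sides), circumscribed radius ≈ 12.2 mm, height ≈ 28.2 mm. Slicing at Δz = 7.04 mm — 4 equal slices spanning the solid's height, so layer i sits at z = i·h/4 — gives 4 non-empty perimeters. Each is a 8-segment closed polygon; G0 lifts to the layer z and rapids to the start vertex, then G1 traces the edges.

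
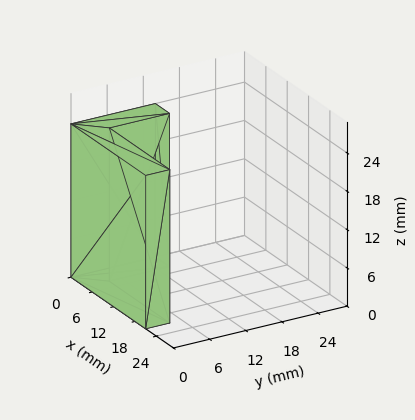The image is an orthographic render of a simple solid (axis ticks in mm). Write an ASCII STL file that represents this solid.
Reading the render: the shape is an L-shaped prism: outer 21 × 14 mm, arm thicknesses ≈ 4 mm (horizontal) and 4 mm (vertical), extruded 24 mm in z (dimensions read to the nearest mm from the axis ticks). For the STL, each face is triangulated and given an outward normal.

solid part
  facet normal 0.0000 0.0000 -1.0000
    outer loop
      vertex 21.00 4.00 0.00
      vertex 21.00 0.00 0.00
      vertex 0.00 0.00 0.00
    endloop
  endfacet
  facet normal 0.0000 0.0000 -1.0000
    outer loop
      vertex 4.00 4.00 0.00
      vertex 21.00 4.00 0.00
      vertex 0.00 0.00 0.00
    endloop
  endfacet
  facet normal 0.0000 0.0000 -1.0000
    outer loop
      vertex 4.00 14.00 0.00
      vertex 4.00 4.00 0.00
      vertex 0.00 0.00 0.00
    endloop
  endfacet
  facet normal 0.0000 0.0000 -1.0000
    outer loop
      vertex 0.00 14.00 0.00
      vertex 4.00 14.00 0.00
      vertex 0.00 0.00 0.00
    endloop
  endfacet
  facet normal 0.0000 0.0000 1.0000
    outer loop
      vertex 0.00 0.00 24.00
      vertex 21.00 0.00 24.00
      vertex 21.00 4.00 24.00
    endloop
  endfacet
  facet normal 0.0000 0.0000 1.0000
    outer loop
      vertex 0.00 0.00 24.00
      vertex 21.00 4.00 24.00
      vertex 4.00 4.00 24.00
    endloop
  endfacet
  facet normal 0.0000 0.0000 1.0000
    outer loop
      vertex 0.00 0.00 24.00
      vertex 4.00 4.00 24.00
      vertex 4.00 14.00 24.00
    endloop
  endfacet
  facet normal 0.0000 0.0000 1.0000
    outer loop
      vertex 0.00 0.00 24.00
      vertex 4.00 14.00 24.00
      vertex 0.00 14.00 24.00
    endloop
  endfacet
  facet normal 0.0000 -1.0000 0.0000
    outer loop
      vertex 0.00 0.00 0.00
      vertex 21.00 0.00 0.00
      vertex 21.00 0.00 24.00
    endloop
  endfacet
  facet normal 0.0000 -1.0000 0.0000
    outer loop
      vertex 0.00 0.00 0.00
      vertex 21.00 0.00 24.00
      vertex 0.00 0.00 24.00
    endloop
  endfacet
  facet normal 1.0000 0.0000 0.0000
    outer loop
      vertex 21.00 0.00 0.00
      vertex 21.00 4.00 0.00
      vertex 21.00 4.00 24.00
    endloop
  endfacet
  facet normal 1.0000 0.0000 0.0000
    outer loop
      vertex 21.00 0.00 0.00
      vertex 21.00 4.00 24.00
      vertex 21.00 0.00 24.00
    endloop
  endfacet
  facet normal 0.0000 1.0000 0.0000
    outer loop
      vertex 21.00 4.00 0.00
      vertex 4.00 4.00 0.00
      vertex 4.00 4.00 24.00
    endloop
  endfacet
  facet normal 0.0000 1.0000 0.0000
    outer loop
      vertex 21.00 4.00 0.00
      vertex 4.00 4.00 24.00
      vertex 21.00 4.00 24.00
    endloop
  endfacet
  facet normal 1.0000 0.0000 0.0000
    outer loop
      vertex 4.00 4.00 0.00
      vertex 4.00 14.00 0.00
      vertex 4.00 14.00 24.00
    endloop
  endfacet
  facet normal 1.0000 0.0000 0.0000
    outer loop
      vertex 4.00 4.00 0.00
      vertex 4.00 14.00 24.00
      vertex 4.00 4.00 24.00
    endloop
  endfacet
  facet normal 0.0000 1.0000 0.0000
    outer loop
      vertex 4.00 14.00 0.00
      vertex 0.00 14.00 0.00
      vertex 0.00 14.00 24.00
    endloop
  endfacet
  facet normal 0.0000 1.0000 0.0000
    outer loop
      vertex 4.00 14.00 0.00
      vertex 0.00 14.00 24.00
      vertex 4.00 14.00 24.00
    endloop
  endfacet
  facet normal -1.0000 0.0000 0.0000
    outer loop
      vertex 0.00 14.00 0.00
      vertex 0.00 0.00 0.00
      vertex 0.00 0.00 24.00
    endloop
  endfacet
  facet normal -1.0000 0.0000 0.0000
    outer loop
      vertex 0.00 14.00 0.00
      vertex 0.00 0.00 24.00
      vertex 0.00 14.00 24.00
    endloop
  endfacet
endsolid part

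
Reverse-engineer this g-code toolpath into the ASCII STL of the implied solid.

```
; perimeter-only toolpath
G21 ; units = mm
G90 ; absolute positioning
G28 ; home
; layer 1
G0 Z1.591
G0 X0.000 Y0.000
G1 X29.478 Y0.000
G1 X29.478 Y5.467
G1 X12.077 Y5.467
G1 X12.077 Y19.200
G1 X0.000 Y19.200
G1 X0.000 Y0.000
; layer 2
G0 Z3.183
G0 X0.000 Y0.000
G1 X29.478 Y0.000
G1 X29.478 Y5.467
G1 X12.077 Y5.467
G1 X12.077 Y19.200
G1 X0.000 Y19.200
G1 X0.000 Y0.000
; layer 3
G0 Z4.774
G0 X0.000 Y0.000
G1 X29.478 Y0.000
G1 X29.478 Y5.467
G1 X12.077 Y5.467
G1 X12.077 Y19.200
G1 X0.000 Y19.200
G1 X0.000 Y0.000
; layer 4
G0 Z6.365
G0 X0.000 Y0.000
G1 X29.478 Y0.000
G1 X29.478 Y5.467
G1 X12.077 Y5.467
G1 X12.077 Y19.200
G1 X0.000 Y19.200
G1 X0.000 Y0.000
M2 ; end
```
solid part
  facet normal 0.0000 0.0000 -1.0000
    outer loop
      vertex 29.478 5.467 0.000
      vertex 29.478 0.000 0.000
      vertex 0.000 0.000 0.000
    endloop
  endfacet
  facet normal 0.0000 0.0000 -1.0000
    outer loop
      vertex 12.077 5.467 0.000
      vertex 29.478 5.467 0.000
      vertex 0.000 0.000 0.000
    endloop
  endfacet
  facet normal 0.0000 0.0000 -1.0000
    outer loop
      vertex 12.077 19.200 0.000
      vertex 12.077 5.467 0.000
      vertex 0.000 0.000 0.000
    endloop
  endfacet
  facet normal 0.0000 0.0000 -1.0000
    outer loop
      vertex 0.000 19.200 0.000
      vertex 12.077 19.200 0.000
      vertex 0.000 0.000 0.000
    endloop
  endfacet
  facet normal 0.0000 0.0000 1.0000
    outer loop
      vertex 0.000 0.000 6.365
      vertex 29.478 0.000 6.365
      vertex 29.478 5.467 6.365
    endloop
  endfacet
  facet normal 0.0000 0.0000 1.0000
    outer loop
      vertex 0.000 0.000 6.365
      vertex 29.478 5.467 6.365
      vertex 12.077 5.467 6.365
    endloop
  endfacet
  facet normal 0.0000 0.0000 1.0000
    outer loop
      vertex 0.000 0.000 6.365
      vertex 12.077 5.467 6.365
      vertex 12.077 19.200 6.365
    endloop
  endfacet
  facet normal 0.0000 0.0000 1.0000
    outer loop
      vertex 0.000 0.000 6.365
      vertex 12.077 19.200 6.365
      vertex 0.000 19.200 6.365
    endloop
  endfacet
  facet normal 0.0000 -1.0000 0.0000
    outer loop
      vertex 0.000 0.000 0.000
      vertex 29.478 0.000 0.000
      vertex 29.478 0.000 6.365
    endloop
  endfacet
  facet normal 0.0000 -1.0000 0.0000
    outer loop
      vertex 0.000 0.000 0.000
      vertex 29.478 0.000 6.365
      vertex 0.000 0.000 6.365
    endloop
  endfacet
  facet normal 1.0000 0.0000 0.0000
    outer loop
      vertex 29.478 0.000 0.000
      vertex 29.478 5.467 0.000
      vertex 29.478 5.467 6.365
    endloop
  endfacet
  facet normal 1.0000 0.0000 0.0000
    outer loop
      vertex 29.478 0.000 0.000
      vertex 29.478 5.467 6.365
      vertex 29.478 0.000 6.365
    endloop
  endfacet
  facet normal 0.0000 1.0000 0.0000
    outer loop
      vertex 29.478 5.467 0.000
      vertex 12.077 5.467 0.000
      vertex 12.077 5.467 6.365
    endloop
  endfacet
  facet normal 0.0000 1.0000 0.0000
    outer loop
      vertex 29.478 5.467 0.000
      vertex 12.077 5.467 6.365
      vertex 29.478 5.467 6.365
    endloop
  endfacet
  facet normal 1.0000 0.0000 0.0000
    outer loop
      vertex 12.077 5.467 0.000
      vertex 12.077 19.200 0.000
      vertex 12.077 19.200 6.365
    endloop
  endfacet
  facet normal 1.0000 0.0000 0.0000
    outer loop
      vertex 12.077 5.467 0.000
      vertex 12.077 19.200 6.365
      vertex 12.077 5.467 6.365
    endloop
  endfacet
  facet normal 0.0000 1.0000 0.0000
    outer loop
      vertex 12.077 19.200 0.000
      vertex 0.000 19.200 0.000
      vertex 0.000 19.200 6.365
    endloop
  endfacet
  facet normal 0.0000 1.0000 0.0000
    outer loop
      vertex 12.077 19.200 0.000
      vertex 0.000 19.200 6.365
      vertex 12.077 19.200 6.365
    endloop
  endfacet
  facet normal -1.0000 0.0000 0.0000
    outer loop
      vertex 0.000 19.200 0.000
      vertex 0.000 0.000 0.000
      vertex 0.000 0.000 6.365
    endloop
  endfacet
  facet normal -1.0000 0.0000 0.0000
    outer loop
      vertex 0.000 19.200 0.000
      vertex 0.000 0.000 6.365
      vertex 0.000 19.200 6.365
    endloop
  endfacet
endsolid part

The G0 Z moves step by Δz≈1.591 mm. Every layer's G1 loop is the same polygon, so the solid is a straight extrusion of it from z=0 to z≈6.37. Closing with flat bottom and top caps and triangulating gives 20 facets — an L-shaped prism: outer 29.5 × 19.2 mm, arm thicknesses ≈ 5.47 mm (horizontal) and 12.1 mm (vertical), extruded 6.37 mm in z.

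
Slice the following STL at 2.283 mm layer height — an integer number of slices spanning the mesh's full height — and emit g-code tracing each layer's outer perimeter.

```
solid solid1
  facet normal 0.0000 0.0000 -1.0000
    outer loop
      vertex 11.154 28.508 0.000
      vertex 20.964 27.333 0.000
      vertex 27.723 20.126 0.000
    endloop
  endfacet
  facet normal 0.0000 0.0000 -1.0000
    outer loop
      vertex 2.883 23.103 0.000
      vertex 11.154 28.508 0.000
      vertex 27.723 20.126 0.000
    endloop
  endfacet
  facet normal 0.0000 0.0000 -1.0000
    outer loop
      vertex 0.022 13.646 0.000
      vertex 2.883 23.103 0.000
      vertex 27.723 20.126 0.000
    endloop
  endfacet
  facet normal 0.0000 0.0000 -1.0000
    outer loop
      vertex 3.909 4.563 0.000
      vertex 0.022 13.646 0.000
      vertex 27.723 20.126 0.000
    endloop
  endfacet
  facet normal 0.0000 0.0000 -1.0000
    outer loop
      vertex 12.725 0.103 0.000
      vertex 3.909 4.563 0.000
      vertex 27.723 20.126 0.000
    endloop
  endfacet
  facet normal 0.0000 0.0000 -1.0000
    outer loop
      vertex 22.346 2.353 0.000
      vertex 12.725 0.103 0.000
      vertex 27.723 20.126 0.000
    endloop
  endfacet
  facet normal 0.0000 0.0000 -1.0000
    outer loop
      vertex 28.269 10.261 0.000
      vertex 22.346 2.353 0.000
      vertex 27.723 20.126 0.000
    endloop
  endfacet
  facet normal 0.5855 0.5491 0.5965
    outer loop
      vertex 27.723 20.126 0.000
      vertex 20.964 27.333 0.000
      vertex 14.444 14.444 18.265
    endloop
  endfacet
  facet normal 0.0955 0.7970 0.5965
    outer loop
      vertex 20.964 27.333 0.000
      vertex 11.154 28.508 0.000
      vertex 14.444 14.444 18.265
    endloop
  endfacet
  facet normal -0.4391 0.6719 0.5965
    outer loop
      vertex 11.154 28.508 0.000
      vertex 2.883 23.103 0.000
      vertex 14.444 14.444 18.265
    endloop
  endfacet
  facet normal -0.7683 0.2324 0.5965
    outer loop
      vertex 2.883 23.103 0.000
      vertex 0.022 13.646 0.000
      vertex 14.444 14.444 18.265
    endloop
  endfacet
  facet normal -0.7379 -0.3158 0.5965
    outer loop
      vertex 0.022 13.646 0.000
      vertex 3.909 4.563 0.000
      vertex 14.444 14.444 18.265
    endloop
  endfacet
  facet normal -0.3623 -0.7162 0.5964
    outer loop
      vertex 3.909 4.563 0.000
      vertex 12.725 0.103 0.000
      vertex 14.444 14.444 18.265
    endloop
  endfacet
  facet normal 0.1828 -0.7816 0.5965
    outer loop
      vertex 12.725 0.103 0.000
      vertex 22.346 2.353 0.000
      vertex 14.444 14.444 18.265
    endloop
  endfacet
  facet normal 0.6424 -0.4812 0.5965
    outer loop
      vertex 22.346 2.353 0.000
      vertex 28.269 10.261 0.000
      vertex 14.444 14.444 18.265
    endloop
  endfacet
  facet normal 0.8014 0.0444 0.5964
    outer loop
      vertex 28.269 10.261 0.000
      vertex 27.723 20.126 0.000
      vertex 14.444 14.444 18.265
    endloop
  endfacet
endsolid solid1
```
; perimeter-only toolpath
G21 ; units = mm
G90 ; absolute positioning
G28 ; home
; layer 1
G0 Z2.283
G0 X26.063 Y19.416
G1 X20.149 Y25.722
G1 X11.565 Y26.750
G1 X4.328 Y22.021
G1 X1.825 Y13.746
G1 X5.226 Y5.798
G1 X12.940 Y1.896
G1 X21.358 Y3.864
G1 X26.541 Y10.784
G1 X26.063 Y19.416
; layer 2
G0 Z4.566
G0 X24.403 Y18.706
G1 X19.334 Y24.111
G1 X11.977 Y24.992
G1 X5.773 Y20.938
G1 X3.628 Y13.846
G1 X6.543 Y7.033
G1 X13.155 Y3.688
G1 X20.370 Y5.376
G1 X24.813 Y11.307
G1 X24.403 Y18.706
; layer 3
G0 Z6.849
G0 X22.743 Y17.995
G1 X18.519 Y22.500
G1 X12.388 Y23.234
G1 X7.218 Y19.856
G1 X5.430 Y13.945
G1 X7.860 Y8.268
G1 X13.370 Y5.481
G1 X19.383 Y6.887
G1 X23.085 Y11.830
G1 X22.743 Y17.995
; layer 4
G0 Z9.133
G0 X21.084 Y17.285
G1 X17.704 Y20.889
G1 X12.799 Y21.476
G1 X8.664 Y18.774
G1 X7.233 Y14.045
G1 X9.177 Y9.504
G1 X13.585 Y7.274
G1 X18.395 Y8.399
G1 X21.357 Y12.352
G1 X21.084 Y17.285
; layer 5
G0 Z11.416
G0 X19.424 Y16.575
G1 X16.889 Y19.277
G1 X13.210 Y19.718
G1 X10.109 Y17.691
G1 X9.036 Y14.145
G1 X10.493 Y10.739
G1 X13.799 Y9.066
G1 X17.407 Y9.910
G1 X19.628 Y12.875
G1 X19.424 Y16.575
; layer 6
G0 Z13.699
G0 X17.764 Y15.864
G1 X16.074 Y17.666
G1 X13.622 Y17.960
G1 X11.554 Y16.609
G1 X10.838 Y14.245
G1 X11.810 Y11.974
G1 X14.014 Y10.859
G1 X16.419 Y11.421
G1 X17.900 Y13.398
G1 X17.764 Y15.864
; layer 7
G0 Z15.982
G0 X16.104 Y15.154
G1 X15.259 Y16.055
G1 X14.033 Y16.202
G1 X12.999 Y15.526
G1 X12.641 Y14.344
G1 X13.127 Y13.209
G1 X14.229 Y12.651
G1 X15.432 Y12.933
G1 X16.172 Y13.921
G1 X16.104 Y15.154
M2 ; end

The solid is a regular 9-sided pyramid, base circumscribed radius ≈ 14.4 mm, apex at z ≈ 18.3 mm. Slicing at Δz = 2.283 mm — 8 equal slices spanning the solid's height, so layer i sits at z = i·h/8 — gives 7 non-empty perimeters. Each is a 9-segment closed polygon; G0 lifts to the layer z and rapids to the start vertex, then G1 traces the edges. The cross-section shrinks linearly with z (the slice at the apex is degenerate and omitted).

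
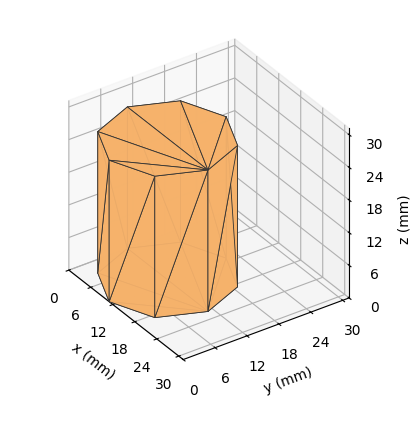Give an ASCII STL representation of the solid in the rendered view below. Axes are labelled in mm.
Reading the render: the shape is a regular 8-sided prism (a cylinder approximated with 8 flat sides), circumscribed radius ≈ 11 mm, height ≈ 26 mm (dimensions read to the nearest mm from the axis ticks). For the STL, each face is triangulated and given an outward normal.

solid part
  facet normal 0.0000 0.0000 -1.0000
    outer loop
      vertex 11.00 22.00 0.00
      vertex 18.78 18.78 0.00
      vertex 22.00 11.00 0.00
    endloop
  endfacet
  facet normal 0.0000 0.0000 -1.0000
    outer loop
      vertex 3.22 18.78 0.00
      vertex 11.00 22.00 0.00
      vertex 22.00 11.00 0.00
    endloop
  endfacet
  facet normal 0.0000 0.0000 -1.0000
    outer loop
      vertex 0.00 11.00 0.00
      vertex 3.22 18.78 0.00
      vertex 22.00 11.00 0.00
    endloop
  endfacet
  facet normal 0.0000 0.0000 -1.0000
    outer loop
      vertex 3.22 3.22 0.00
      vertex 0.00 11.00 0.00
      vertex 22.00 11.00 0.00
    endloop
  endfacet
  facet normal 0.0000 0.0000 -1.0000
    outer loop
      vertex 11.00 0.00 0.00
      vertex 3.22 3.22 0.00
      vertex 22.00 11.00 0.00
    endloop
  endfacet
  facet normal 0.0000 0.0000 -1.0000
    outer loop
      vertex 18.78 3.22 0.00
      vertex 11.00 0.00 0.00
      vertex 22.00 11.00 0.00
    endloop
  endfacet
  facet normal 0.0000 0.0000 1.0000
    outer loop
      vertex 22.00 11.00 26.00
      vertex 18.78 18.78 26.00
      vertex 11.00 22.00 26.00
    endloop
  endfacet
  facet normal 0.0000 0.0000 1.0000
    outer loop
      vertex 22.00 11.00 26.00
      vertex 11.00 22.00 26.00
      vertex 3.22 18.78 26.00
    endloop
  endfacet
  facet normal 0.0000 0.0000 1.0000
    outer loop
      vertex 22.00 11.00 26.00
      vertex 3.22 18.78 26.00
      vertex 0.00 11.00 26.00
    endloop
  endfacet
  facet normal 0.0000 0.0000 1.0000
    outer loop
      vertex 22.00 11.00 26.00
      vertex 0.00 11.00 26.00
      vertex 3.22 3.22 26.00
    endloop
  endfacet
  facet normal 0.0000 0.0000 1.0000
    outer loop
      vertex 22.00 11.00 26.00
      vertex 3.22 3.22 26.00
      vertex 11.00 0.00 26.00
    endloop
  endfacet
  facet normal 0.0000 0.0000 1.0000
    outer loop
      vertex 22.00 11.00 26.00
      vertex 11.00 0.00 26.00
      vertex 18.78 3.22 26.00
    endloop
  endfacet
  facet normal 0.9240 0.3824 0.0000
    outer loop
      vertex 22.00 11.00 0.00
      vertex 18.78 18.78 0.00
      vertex 18.78 18.78 26.00
    endloop
  endfacet
  facet normal 0.9240 0.3824 0.0000
    outer loop
      vertex 22.00 11.00 0.00
      vertex 18.78 18.78 26.00
      vertex 22.00 11.00 26.00
    endloop
  endfacet
  facet normal 0.3824 0.9240 0.0000
    outer loop
      vertex 18.78 18.78 0.00
      vertex 11.00 22.00 0.00
      vertex 11.00 22.00 26.00
    endloop
  endfacet
  facet normal 0.3824 0.9240 0.0000
    outer loop
      vertex 18.78 18.78 0.00
      vertex 11.00 22.00 26.00
      vertex 18.78 18.78 26.00
    endloop
  endfacet
  facet normal -0.3824 0.9240 0.0000
    outer loop
      vertex 11.00 22.00 0.00
      vertex 3.22 18.78 0.00
      vertex 3.22 18.78 26.00
    endloop
  endfacet
  facet normal -0.3824 0.9240 0.0000
    outer loop
      vertex 11.00 22.00 0.00
      vertex 3.22 18.78 26.00
      vertex 11.00 22.00 26.00
    endloop
  endfacet
  facet normal -0.9240 0.3824 0.0000
    outer loop
      vertex 3.22 18.78 0.00
      vertex 0.00 11.00 0.00
      vertex 0.00 11.00 26.00
    endloop
  endfacet
  facet normal -0.9240 0.3824 0.0000
    outer loop
      vertex 3.22 18.78 0.00
      vertex 0.00 11.00 26.00
      vertex 3.22 18.78 26.00
    endloop
  endfacet
  facet normal -0.9240 -0.3824 0.0000
    outer loop
      vertex 0.00 11.00 0.00
      vertex 3.22 3.22 0.00
      vertex 3.22 3.22 26.00
    endloop
  endfacet
  facet normal -0.9240 -0.3824 0.0000
    outer loop
      vertex 0.00 11.00 0.00
      vertex 3.22 3.22 26.00
      vertex 0.00 11.00 26.00
    endloop
  endfacet
  facet normal -0.3824 -0.9240 0.0000
    outer loop
      vertex 3.22 3.22 0.00
      vertex 11.00 0.00 0.00
      vertex 11.00 0.00 26.00
    endloop
  endfacet
  facet normal -0.3824 -0.9240 0.0000
    outer loop
      vertex 3.22 3.22 0.00
      vertex 11.00 0.00 26.00
      vertex 3.22 3.22 26.00
    endloop
  endfacet
  facet normal 0.3824 -0.9240 0.0000
    outer loop
      vertex 11.00 0.00 0.00
      vertex 18.78 3.22 0.00
      vertex 18.78 3.22 26.00
    endloop
  endfacet
  facet normal 0.3824 -0.9240 0.0000
    outer loop
      vertex 11.00 0.00 0.00
      vertex 18.78 3.22 26.00
      vertex 11.00 0.00 26.00
    endloop
  endfacet
  facet normal 0.9240 -0.3824 0.0000
    outer loop
      vertex 18.78 3.22 0.00
      vertex 22.00 11.00 0.00
      vertex 22.00 11.00 26.00
    endloop
  endfacet
  facet normal 0.9240 -0.3824 0.0000
    outer loop
      vertex 18.78 3.22 0.00
      vertex 22.00 11.00 26.00
      vertex 18.78 3.22 26.00
    endloop
  endfacet
endsolid part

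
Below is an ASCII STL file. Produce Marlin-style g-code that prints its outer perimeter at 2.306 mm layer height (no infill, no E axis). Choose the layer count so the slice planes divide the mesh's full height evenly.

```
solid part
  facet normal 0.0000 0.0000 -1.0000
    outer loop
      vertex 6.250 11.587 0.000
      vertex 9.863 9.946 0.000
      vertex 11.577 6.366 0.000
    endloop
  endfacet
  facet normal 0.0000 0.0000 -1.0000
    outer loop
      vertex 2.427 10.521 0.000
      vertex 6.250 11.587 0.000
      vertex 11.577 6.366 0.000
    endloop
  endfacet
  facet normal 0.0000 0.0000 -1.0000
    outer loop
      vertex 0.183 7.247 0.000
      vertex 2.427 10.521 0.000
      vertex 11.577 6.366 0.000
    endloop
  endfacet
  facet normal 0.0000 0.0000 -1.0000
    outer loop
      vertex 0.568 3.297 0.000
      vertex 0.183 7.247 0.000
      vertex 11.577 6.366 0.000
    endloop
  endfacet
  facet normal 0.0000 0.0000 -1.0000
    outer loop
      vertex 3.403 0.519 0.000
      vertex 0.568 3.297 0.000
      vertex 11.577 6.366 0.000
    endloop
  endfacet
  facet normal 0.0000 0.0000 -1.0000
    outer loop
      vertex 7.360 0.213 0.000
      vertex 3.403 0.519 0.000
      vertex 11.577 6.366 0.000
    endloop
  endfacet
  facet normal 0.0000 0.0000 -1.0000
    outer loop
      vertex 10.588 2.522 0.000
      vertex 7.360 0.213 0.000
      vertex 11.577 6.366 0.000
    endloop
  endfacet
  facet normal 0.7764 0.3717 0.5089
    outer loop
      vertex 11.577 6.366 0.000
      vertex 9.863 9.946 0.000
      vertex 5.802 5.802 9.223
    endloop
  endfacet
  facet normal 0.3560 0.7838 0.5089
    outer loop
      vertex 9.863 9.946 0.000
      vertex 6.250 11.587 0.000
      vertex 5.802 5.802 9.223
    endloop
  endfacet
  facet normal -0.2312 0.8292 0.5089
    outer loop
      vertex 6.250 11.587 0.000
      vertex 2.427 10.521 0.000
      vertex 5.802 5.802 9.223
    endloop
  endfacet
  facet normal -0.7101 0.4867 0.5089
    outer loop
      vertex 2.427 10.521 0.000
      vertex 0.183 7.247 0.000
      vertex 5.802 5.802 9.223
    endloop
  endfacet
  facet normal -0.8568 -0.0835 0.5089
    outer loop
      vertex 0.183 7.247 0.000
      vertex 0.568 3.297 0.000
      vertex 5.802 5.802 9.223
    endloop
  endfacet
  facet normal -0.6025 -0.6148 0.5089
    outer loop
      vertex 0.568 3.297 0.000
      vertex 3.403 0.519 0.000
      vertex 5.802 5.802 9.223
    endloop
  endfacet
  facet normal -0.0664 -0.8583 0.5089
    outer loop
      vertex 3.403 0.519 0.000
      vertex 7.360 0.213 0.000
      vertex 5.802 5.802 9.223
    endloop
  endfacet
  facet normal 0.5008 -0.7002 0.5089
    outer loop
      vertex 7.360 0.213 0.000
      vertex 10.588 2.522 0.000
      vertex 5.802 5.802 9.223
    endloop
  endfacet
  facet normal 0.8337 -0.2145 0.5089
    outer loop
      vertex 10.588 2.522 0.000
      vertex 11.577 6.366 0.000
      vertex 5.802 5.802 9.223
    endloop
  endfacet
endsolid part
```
; perimeter-only toolpath
G21 ; units = mm
G90 ; absolute positioning
G28 ; home
; layer 1
G0 Z2.306
G0 X10.133 Y6.225
G1 X8.848 Y8.910
G1 X6.138 Y10.141
G1 X3.271 Y9.341
G1 X1.588 Y6.886
G1 X1.876 Y3.923
G1 X4.003 Y1.840
G1 X6.971 Y1.610
G1 X9.391 Y3.342
G1 X10.133 Y6.225
; layer 2
G0 Z4.612
G0 X8.689 Y6.084
G1 X7.832 Y7.874
G1 X6.026 Y8.694
G1 X4.114 Y8.162
G1 X2.992 Y6.524
G1 X3.185 Y4.550
G1 X4.603 Y3.160
G1 X6.581 Y3.007
G1 X8.195 Y4.162
G1 X8.689 Y6.084
; layer 3
G0 Z6.917
G0 X7.246 Y5.943
G1 X6.817 Y6.838
G1 X5.914 Y7.248
G1 X4.958 Y6.982
G1 X4.397 Y6.163
G1 X4.494 Y5.176
G1 X5.202 Y4.481
G1 X6.191 Y4.405
G1 X6.998 Y4.982
G1 X7.246 Y5.943
M2 ; end

The solid is a regular 9-sided pyramid, base circumscribed radius ≈ 5.8 mm, apex at z ≈ 9.22 mm. Slicing at Δz = 2.306 mm — 4 equal slices spanning the solid's height, so layer i sits at z = i·h/4 — gives 3 non-empty perimeters. Each is a 9-segment closed polygon; G0 lifts to the layer z and rapids to the start vertex, then G1 traces the edges. The cross-section shrinks linearly with z (the slice at the apex is degenerate and omitted).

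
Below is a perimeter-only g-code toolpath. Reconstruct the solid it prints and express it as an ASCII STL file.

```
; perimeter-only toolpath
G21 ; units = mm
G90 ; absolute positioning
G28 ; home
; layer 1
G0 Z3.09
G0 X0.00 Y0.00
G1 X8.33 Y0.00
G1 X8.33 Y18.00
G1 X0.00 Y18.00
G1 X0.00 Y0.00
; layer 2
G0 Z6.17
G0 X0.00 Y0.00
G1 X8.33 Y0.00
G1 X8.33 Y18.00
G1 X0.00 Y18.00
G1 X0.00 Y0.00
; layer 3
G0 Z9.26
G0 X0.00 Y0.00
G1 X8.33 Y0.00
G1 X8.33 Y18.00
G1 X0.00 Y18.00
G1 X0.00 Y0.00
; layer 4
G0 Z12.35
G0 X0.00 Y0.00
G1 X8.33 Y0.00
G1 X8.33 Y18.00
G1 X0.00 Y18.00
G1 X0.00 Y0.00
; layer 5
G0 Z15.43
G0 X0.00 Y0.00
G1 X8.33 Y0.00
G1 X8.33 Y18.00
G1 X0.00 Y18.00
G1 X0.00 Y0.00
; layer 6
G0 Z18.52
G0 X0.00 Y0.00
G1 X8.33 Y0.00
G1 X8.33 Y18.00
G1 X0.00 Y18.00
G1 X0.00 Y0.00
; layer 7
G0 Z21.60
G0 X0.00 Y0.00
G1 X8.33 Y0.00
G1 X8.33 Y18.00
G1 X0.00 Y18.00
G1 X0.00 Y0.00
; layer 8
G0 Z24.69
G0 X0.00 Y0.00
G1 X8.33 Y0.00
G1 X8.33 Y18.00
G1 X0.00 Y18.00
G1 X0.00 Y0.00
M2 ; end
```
solid part
  facet normal 0.0000 0.0000 -1.0000
    outer loop
      vertex 8.33 18.00 0.00
      vertex 8.33 0.00 0.00
      vertex 0.00 0.00 0.00
    endloop
  endfacet
  facet normal 0.0000 0.0000 -1.0000
    outer loop
      vertex 0.00 18.00 0.00
      vertex 8.33 18.00 0.00
      vertex 0.00 0.00 0.00
    endloop
  endfacet
  facet normal 0.0000 0.0000 1.0000
    outer loop
      vertex 0.00 0.00 24.69
      vertex 8.33 0.00 24.69
      vertex 8.33 18.00 24.69
    endloop
  endfacet
  facet normal 0.0000 0.0000 1.0000
    outer loop
      vertex 0.00 0.00 24.69
      vertex 8.33 18.00 24.69
      vertex 0.00 18.00 24.69
    endloop
  endfacet
  facet normal 0.0000 -1.0000 0.0000
    outer loop
      vertex 0.00 0.00 0.00
      vertex 8.33 0.00 0.00
      vertex 8.33 0.00 24.69
    endloop
  endfacet
  facet normal 0.0000 -1.0000 0.0000
    outer loop
      vertex 0.00 0.00 0.00
      vertex 8.33 0.00 24.69
      vertex 0.00 0.00 24.69
    endloop
  endfacet
  facet normal 0.0000 1.0000 0.0000
    outer loop
      vertex 8.33 18.00 24.69
      vertex 8.33 18.00 0.00
      vertex 0.00 18.00 0.00
    endloop
  endfacet
  facet normal 0.0000 1.0000 0.0000
    outer loop
      vertex 0.00 18.00 24.69
      vertex 8.33 18.00 24.69
      vertex 0.00 18.00 0.00
    endloop
  endfacet
  facet normal -1.0000 0.0000 0.0000
    outer loop
      vertex 0.00 18.00 24.69
      vertex 0.00 18.00 0.00
      vertex 0.00 0.00 0.00
    endloop
  endfacet
  facet normal -1.0000 0.0000 0.0000
    outer loop
      vertex 0.00 0.00 24.69
      vertex 0.00 18.00 24.69
      vertex 0.00 0.00 0.00
    endloop
  endfacet
  facet normal 1.0000 0.0000 0.0000
    outer loop
      vertex 8.33 0.00 0.00
      vertex 8.33 18.00 0.00
      vertex 8.33 18.00 24.69
    endloop
  endfacet
  facet normal 1.0000 0.0000 0.0000
    outer loop
      vertex 8.33 0.00 0.00
      vertex 8.33 18.00 24.69
      vertex 8.33 0.00 24.69
    endloop
  endfacet
endsolid part

The G0 Z moves step by Δz≈3.09 mm. Every layer's G1 loop is the same polygon, so the solid is a straight extrusion of it from z=0 to z≈24.7. Closing with flat bottom and top caps and triangulating gives 12 facets — a rectangular box, roughly 8.33 × 18 mm footprint and 24.7 mm tall.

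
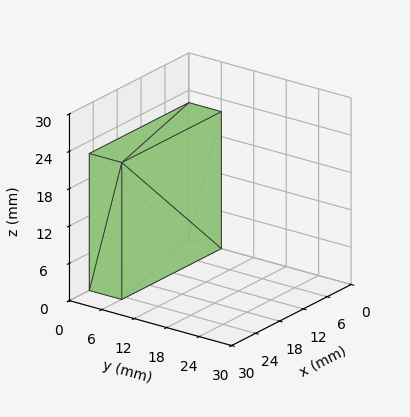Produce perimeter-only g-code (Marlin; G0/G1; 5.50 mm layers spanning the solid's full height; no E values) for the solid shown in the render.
Reading the render: the shape is a rectangular box, roughly 25 × 6 mm footprint and 22 mm tall (dimensions read to the nearest mm from the axis ticks). For the g-code, the solid's height is divided into equal slices at the stated Δz and each level perimeter traced with G1 moves after a G0 lift.

; perimeter-only toolpath
G21 ; units = mm
G90 ; absolute positioning
G28 ; home
; layer 1
G0 Z5.50
G0 X0.00 Y0.00
G1 X25.00 Y0.00
G1 X25.00 Y6.00
G1 X0.00 Y6.00
G1 X0.00 Y0.00
; layer 2
G0 Z11.00
G0 X0.00 Y0.00
G1 X25.00 Y0.00
G1 X25.00 Y6.00
G1 X0.00 Y6.00
G1 X0.00 Y0.00
; layer 3
G0 Z16.50
G0 X0.00 Y0.00
G1 X25.00 Y0.00
G1 X25.00 Y6.00
G1 X0.00 Y6.00
G1 X0.00 Y0.00
; layer 4
G0 Z22.00
G0 X0.00 Y0.00
G1 X25.00 Y0.00
G1 X25.00 Y6.00
G1 X0.00 Y6.00
G1 X0.00 Y0.00
M2 ; end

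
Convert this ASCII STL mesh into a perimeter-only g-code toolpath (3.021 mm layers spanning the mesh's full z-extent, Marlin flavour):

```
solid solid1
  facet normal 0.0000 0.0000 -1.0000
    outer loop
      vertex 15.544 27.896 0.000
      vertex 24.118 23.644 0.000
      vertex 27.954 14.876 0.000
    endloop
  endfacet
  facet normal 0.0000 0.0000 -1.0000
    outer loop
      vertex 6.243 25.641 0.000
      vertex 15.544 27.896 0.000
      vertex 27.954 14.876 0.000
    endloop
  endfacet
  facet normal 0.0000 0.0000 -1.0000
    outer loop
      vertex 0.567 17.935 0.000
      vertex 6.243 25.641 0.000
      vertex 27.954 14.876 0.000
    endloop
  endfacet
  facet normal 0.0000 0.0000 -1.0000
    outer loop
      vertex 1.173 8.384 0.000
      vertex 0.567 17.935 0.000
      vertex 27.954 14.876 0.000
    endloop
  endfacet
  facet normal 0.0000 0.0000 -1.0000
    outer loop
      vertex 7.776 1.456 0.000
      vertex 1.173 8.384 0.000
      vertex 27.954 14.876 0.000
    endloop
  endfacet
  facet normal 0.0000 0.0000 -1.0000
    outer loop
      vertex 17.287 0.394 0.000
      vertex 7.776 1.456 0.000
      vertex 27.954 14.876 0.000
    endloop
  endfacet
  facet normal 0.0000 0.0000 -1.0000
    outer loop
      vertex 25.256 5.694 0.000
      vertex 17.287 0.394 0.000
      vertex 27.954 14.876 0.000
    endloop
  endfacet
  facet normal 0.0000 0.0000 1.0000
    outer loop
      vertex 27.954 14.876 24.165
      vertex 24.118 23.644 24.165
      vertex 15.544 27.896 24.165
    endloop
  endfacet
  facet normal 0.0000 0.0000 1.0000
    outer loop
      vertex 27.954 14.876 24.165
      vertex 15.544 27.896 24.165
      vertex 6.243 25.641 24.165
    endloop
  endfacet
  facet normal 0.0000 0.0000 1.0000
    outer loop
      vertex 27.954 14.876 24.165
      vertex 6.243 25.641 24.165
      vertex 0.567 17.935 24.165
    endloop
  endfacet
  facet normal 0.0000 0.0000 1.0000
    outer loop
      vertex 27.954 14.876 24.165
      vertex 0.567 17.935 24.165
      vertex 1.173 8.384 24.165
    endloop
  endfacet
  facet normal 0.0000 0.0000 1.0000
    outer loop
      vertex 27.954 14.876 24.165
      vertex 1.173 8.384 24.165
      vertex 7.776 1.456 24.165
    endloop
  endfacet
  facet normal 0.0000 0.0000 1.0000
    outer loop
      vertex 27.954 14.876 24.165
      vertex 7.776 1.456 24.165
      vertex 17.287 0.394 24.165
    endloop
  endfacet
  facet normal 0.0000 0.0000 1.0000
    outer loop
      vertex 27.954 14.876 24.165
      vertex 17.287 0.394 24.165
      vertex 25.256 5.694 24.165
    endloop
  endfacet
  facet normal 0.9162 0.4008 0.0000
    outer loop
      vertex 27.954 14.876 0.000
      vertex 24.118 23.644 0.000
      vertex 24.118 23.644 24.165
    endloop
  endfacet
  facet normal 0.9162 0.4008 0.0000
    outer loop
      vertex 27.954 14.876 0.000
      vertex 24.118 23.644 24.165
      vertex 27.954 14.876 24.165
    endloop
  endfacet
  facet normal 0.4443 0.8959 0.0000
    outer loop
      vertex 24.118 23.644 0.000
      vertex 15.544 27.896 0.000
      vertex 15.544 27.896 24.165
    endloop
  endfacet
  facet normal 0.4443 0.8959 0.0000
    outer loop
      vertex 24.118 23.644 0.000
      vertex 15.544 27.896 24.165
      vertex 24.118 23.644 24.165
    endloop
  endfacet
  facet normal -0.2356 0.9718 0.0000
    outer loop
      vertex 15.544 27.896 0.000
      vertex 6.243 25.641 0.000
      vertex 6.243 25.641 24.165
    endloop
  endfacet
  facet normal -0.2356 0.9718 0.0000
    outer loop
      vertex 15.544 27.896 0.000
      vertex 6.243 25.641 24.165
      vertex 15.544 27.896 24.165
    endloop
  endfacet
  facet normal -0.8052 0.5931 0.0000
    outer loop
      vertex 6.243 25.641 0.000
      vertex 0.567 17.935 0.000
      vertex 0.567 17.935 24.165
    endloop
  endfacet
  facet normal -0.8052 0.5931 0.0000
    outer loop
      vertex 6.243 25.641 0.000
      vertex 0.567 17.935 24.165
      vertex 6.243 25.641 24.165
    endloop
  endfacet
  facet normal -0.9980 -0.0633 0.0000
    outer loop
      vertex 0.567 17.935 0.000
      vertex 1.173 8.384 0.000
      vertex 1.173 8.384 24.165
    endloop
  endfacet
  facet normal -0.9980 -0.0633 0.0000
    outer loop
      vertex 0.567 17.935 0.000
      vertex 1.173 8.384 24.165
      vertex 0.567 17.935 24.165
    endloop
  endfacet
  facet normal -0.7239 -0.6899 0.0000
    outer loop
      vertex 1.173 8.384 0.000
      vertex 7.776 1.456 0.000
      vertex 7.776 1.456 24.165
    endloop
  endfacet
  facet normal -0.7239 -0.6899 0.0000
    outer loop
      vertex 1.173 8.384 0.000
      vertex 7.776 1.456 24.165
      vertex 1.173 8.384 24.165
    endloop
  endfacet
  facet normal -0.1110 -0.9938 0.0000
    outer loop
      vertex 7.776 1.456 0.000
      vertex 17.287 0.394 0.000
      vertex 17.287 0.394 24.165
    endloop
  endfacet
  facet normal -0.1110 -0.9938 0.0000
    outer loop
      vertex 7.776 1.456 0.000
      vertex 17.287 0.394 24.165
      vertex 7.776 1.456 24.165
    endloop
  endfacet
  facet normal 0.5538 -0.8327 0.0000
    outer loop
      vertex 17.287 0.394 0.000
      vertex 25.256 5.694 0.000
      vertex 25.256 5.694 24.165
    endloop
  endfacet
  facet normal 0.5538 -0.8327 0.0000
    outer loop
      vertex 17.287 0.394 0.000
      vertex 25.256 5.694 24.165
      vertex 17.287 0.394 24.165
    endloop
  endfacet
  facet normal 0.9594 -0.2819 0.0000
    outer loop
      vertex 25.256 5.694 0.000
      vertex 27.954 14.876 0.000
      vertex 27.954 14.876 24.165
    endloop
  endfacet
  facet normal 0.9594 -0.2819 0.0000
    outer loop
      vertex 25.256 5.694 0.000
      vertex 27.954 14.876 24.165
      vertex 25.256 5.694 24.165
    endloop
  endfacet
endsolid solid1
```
; perimeter-only toolpath
G21 ; units = mm
G90 ; absolute positioning
G28 ; home
; layer 1
G0 Z3.021
G0 X27.954 Y14.876
G1 X24.118 Y23.644
G1 X15.544 Y27.896
G1 X6.243 Y25.641
G1 X0.567 Y17.935
G1 X1.173 Y8.384
G1 X7.776 Y1.456
G1 X17.287 Y0.394
G1 X25.256 Y5.694
G1 X27.954 Y14.876
; layer 2
G0 Z6.041
G0 X27.954 Y14.876
G1 X24.118 Y23.644
G1 X15.544 Y27.896
G1 X6.243 Y25.641
G1 X0.567 Y17.935
G1 X1.173 Y8.384
G1 X7.776 Y1.456
G1 X17.287 Y0.394
G1 X25.256 Y5.694
G1 X27.954 Y14.876
; layer 3
G0 Z9.062
G0 X27.954 Y14.876
G1 X24.118 Y23.644
G1 X15.544 Y27.896
G1 X6.243 Y25.641
G1 X0.567 Y17.935
G1 X1.173 Y8.384
G1 X7.776 Y1.456
G1 X17.287 Y0.394
G1 X25.256 Y5.694
G1 X27.954 Y14.876
; layer 4
G0 Z12.082
G0 X27.954 Y14.876
G1 X24.118 Y23.644
G1 X15.544 Y27.896
G1 X6.243 Y25.641
G1 X0.567 Y17.935
G1 X1.173 Y8.384
G1 X7.776 Y1.456
G1 X17.287 Y0.394
G1 X25.256 Y5.694
G1 X27.954 Y14.876
; layer 5
G0 Z15.103
G0 X27.954 Y14.876
G1 X24.118 Y23.644
G1 X15.544 Y27.896
G1 X6.243 Y25.641
G1 X0.567 Y17.935
G1 X1.173 Y8.384
G1 X7.776 Y1.456
G1 X17.287 Y0.394
G1 X25.256 Y5.694
G1 X27.954 Y14.876
; layer 6
G0 Z18.124
G0 X27.954 Y14.876
G1 X24.118 Y23.644
G1 X15.544 Y27.896
G1 X6.243 Y25.641
G1 X0.567 Y17.935
G1 X1.173 Y8.384
G1 X7.776 Y1.456
G1 X17.287 Y0.394
G1 X25.256 Y5.694
G1 X27.954 Y14.876
; layer 7
G0 Z21.144
G0 X27.954 Y14.876
G1 X24.118 Y23.644
G1 X15.544 Y27.896
G1 X6.243 Y25.641
G1 X0.567 Y17.935
G1 X1.173 Y8.384
G1 X7.776 Y1.456
G1 X17.287 Y0.394
G1 X25.256 Y5.694
G1 X27.954 Y14.876
; layer 8
G0 Z24.165
G0 X27.954 Y14.876
G1 X24.118 Y23.644
G1 X15.544 Y27.896
G1 X6.243 Y25.641
G1 X0.567 Y17.935
G1 X1.173 Y8.384
G1 X7.776 Y1.456
G1 X17.287 Y0.394
G1 X25.256 Y5.694
G1 X27.954 Y14.876
M2 ; end

The solid is a regular 9-sided prism (a cylinder approximated with 9 flat sides), circumscribed radius ≈ 14 mm, height ≈ 24.2 mm. Slicing at Δz = 3.021 mm — 8 equal slices spanning the solid's height, so layer i sits at z = i·h/8 — gives 8 non-empty perimeters. Each is a 9-segment closed polygon; G0 lifts to the layer z and rapids to the start vertex, then G1 traces the edges.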